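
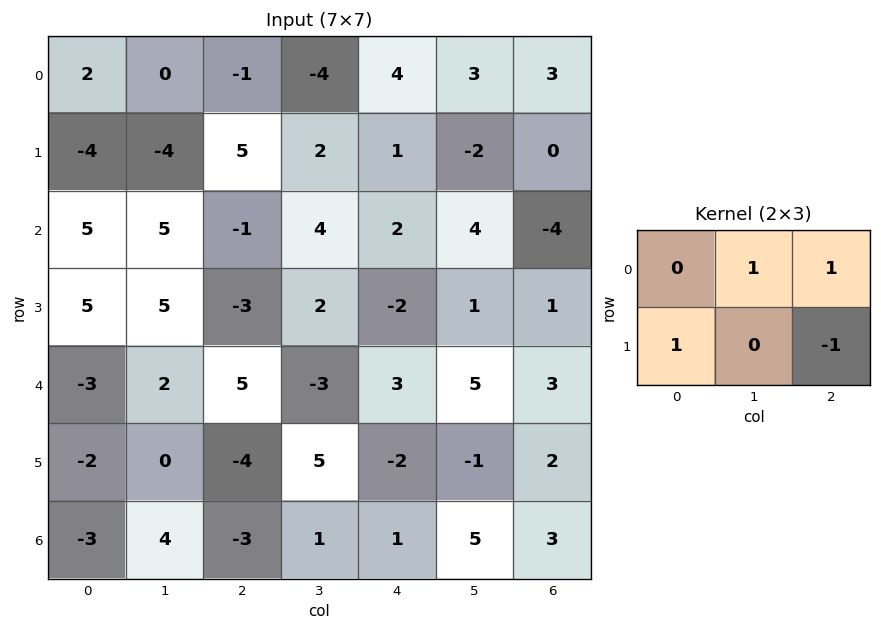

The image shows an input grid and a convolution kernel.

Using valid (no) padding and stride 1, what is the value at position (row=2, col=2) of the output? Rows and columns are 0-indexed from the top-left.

5

The receptive field on the input at this output position is [-1 4 2 / -3 2 -2]. Elementwise product with the kernel and sum: 4·1 + 2·1 + -3·1 + -2·-1.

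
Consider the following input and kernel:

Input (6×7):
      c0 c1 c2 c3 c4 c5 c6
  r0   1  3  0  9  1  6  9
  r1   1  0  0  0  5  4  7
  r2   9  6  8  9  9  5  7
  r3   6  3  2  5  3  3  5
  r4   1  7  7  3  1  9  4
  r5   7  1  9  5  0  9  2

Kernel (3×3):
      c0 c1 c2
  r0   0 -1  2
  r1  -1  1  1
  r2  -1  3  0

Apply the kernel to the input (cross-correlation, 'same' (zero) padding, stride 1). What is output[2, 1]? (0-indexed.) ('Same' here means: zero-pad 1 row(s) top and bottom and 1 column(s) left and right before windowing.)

The receptive field on the zero-padded input at this output position is [1 0 0 / 9 6 8 / 6 3 2]. Elementwise product with the kernel and sum: 0·-1 + 0·2 + 9·-1 + 6·1 + 8·1 + 6·-1 + 3·3.

8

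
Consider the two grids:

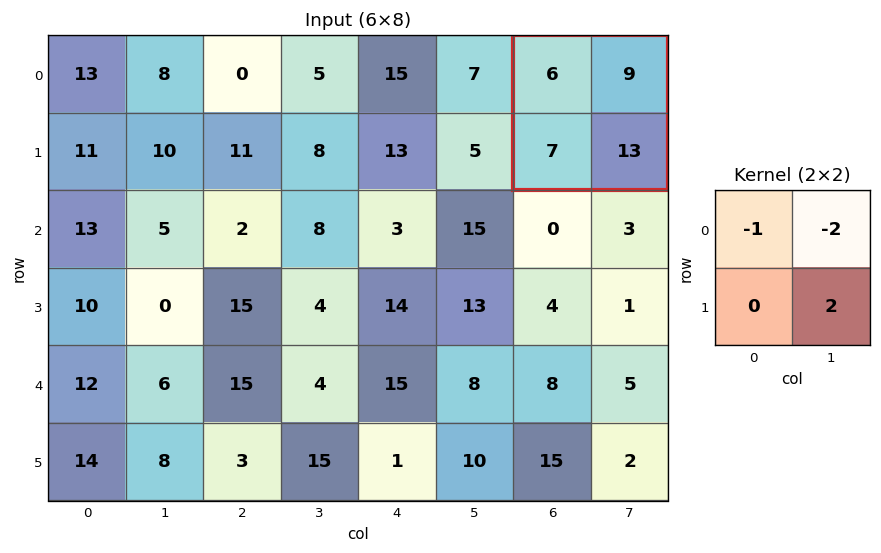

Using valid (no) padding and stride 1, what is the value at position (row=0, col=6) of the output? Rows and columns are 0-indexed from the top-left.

The receptive field on the input at this output position is [6 9 / 7 13]. Elementwise product with the kernel and sum: 6·-1 + 9·-2 + 13·2.

2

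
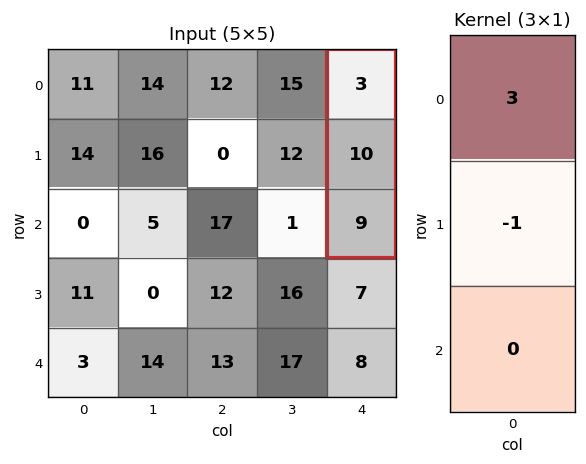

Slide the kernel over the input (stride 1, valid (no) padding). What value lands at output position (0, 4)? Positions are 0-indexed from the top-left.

The receptive field on the input at this output position is [3 / 10 / 9]. Elementwise product with the kernel and sum: 3·3 + 10·-1.

-1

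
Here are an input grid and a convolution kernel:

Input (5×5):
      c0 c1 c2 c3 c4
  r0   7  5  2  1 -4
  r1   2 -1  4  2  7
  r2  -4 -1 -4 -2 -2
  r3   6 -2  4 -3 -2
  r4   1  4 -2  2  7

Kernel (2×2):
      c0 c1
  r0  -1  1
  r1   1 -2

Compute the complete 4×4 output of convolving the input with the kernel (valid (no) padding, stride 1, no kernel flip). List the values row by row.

Output[0,0]: The receptive field on the input at this output position is [7 5 / 2 -1]. Elementwise product with the kernel and sum: 7·-1 + 5·1 + 2·1 + -1·-2.

2 -12 -1 -17
-5 12 -2 7
13 -13 12 1
-15 14 -13 -11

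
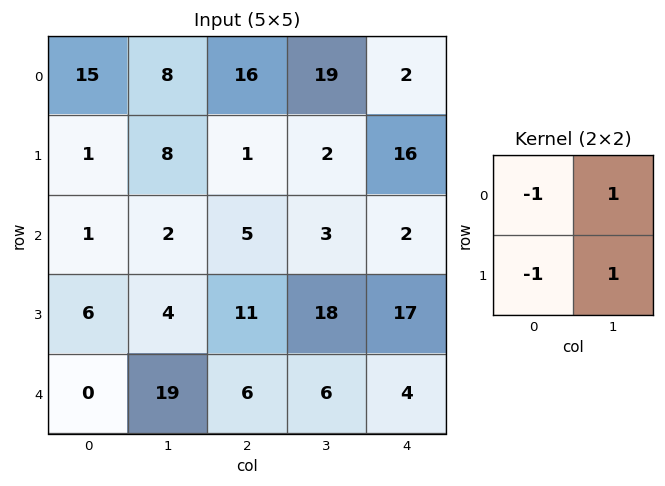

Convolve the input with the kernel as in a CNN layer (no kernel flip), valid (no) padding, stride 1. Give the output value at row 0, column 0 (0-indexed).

0

The receptive field on the input at this output position is [15 8 / 1 8]. Elementwise product with the kernel and sum: 15·-1 + 8·1 + 1·-1 + 8·1.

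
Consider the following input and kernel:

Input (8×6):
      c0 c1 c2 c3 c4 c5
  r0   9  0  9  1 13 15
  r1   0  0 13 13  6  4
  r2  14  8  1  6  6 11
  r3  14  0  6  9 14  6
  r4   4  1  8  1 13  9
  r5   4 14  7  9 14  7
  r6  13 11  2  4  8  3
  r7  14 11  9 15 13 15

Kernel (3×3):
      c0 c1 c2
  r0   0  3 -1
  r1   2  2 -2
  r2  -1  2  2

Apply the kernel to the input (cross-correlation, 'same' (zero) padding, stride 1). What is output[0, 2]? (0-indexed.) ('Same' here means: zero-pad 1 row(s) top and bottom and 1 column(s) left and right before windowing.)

68

The receptive field on the zero-padded input at this output position is [0 0 0 / 0 9 1 / 0 13 13]. Elementwise product with the kernel and sum: 0·3 + 0·-1 + 0·2 + 9·2 + 1·-2 + 0·-1 + 13·2 + 13·2.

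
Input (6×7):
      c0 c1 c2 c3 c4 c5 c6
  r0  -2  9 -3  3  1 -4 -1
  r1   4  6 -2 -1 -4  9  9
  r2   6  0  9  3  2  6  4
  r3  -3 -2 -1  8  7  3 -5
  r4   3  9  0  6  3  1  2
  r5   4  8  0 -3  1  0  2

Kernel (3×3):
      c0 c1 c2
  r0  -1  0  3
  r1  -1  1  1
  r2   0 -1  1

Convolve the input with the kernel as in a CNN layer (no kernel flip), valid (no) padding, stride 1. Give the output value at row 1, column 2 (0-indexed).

The receptive field on the input at this output position is [-2 -1 -4 / 9 3 2 / -1 8 7]. Elementwise product with the kernel and sum: -2·-1 + -4·3 + 9·-1 + 3·1 + 2·1 + 8·-1 + 7·1.

-15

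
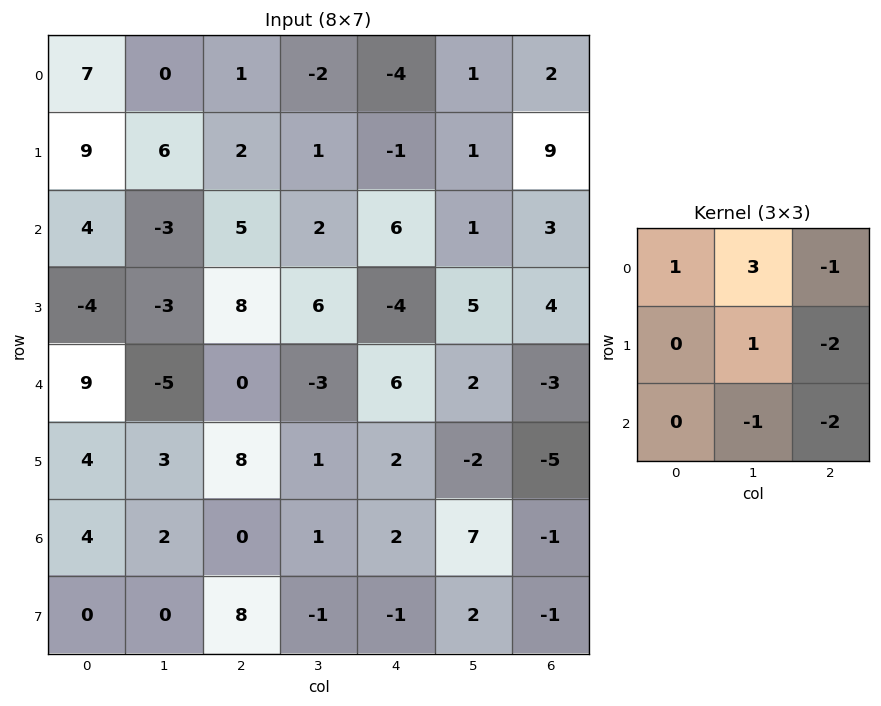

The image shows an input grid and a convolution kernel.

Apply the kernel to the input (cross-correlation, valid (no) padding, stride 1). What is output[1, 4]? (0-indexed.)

The receptive field on the input at this output position is [-1 1 9 / 6 1 3 / -4 5 4]. Elementwise product with the kernel and sum: -1·1 + 1·3 + 9·-1 + 1·1 + 3·-2 + 5·-1 + 4·-2.

-25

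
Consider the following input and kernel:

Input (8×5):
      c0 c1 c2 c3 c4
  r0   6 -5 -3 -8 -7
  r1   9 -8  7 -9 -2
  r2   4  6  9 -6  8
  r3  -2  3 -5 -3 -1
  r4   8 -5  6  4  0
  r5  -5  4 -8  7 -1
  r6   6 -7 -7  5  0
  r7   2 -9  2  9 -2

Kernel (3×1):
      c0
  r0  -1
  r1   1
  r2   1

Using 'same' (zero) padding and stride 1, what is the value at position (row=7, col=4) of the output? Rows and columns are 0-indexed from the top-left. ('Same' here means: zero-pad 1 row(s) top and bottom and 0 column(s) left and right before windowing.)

The receptive field on the zero-padded input at this output position is [0 / -2 / 0]. Elementwise product with the kernel and sum: 0·-1 + -2·1 + 0·1.

-2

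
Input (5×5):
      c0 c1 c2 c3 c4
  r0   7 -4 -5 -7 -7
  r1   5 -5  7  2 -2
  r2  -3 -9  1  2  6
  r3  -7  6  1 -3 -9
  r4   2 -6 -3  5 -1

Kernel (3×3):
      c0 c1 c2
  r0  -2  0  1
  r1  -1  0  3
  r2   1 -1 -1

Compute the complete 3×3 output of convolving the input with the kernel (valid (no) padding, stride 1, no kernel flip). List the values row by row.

Output[0,0]: The receptive field on the input at this output position is [7 -4 -5 / 5 -5 7 / -3 -9 1]. Elementwise product with the kernel and sum: 7·-2 + -5·1 + 5·-1 + 7·3 + -3·1 + -9·-1 + 1·-1.
Output[0,1]: The receptive field on the input at this output position is [-4 -5 -7 / -5 7 2 / -9 1 2]. Elementwise product with the kernel and sum: -4·-2 + -7·1 + -5·-1 + 2·3 + -9·1 + 1·-1 + 2·-1.

2 0 -17
-11 35 14
28 -3 -31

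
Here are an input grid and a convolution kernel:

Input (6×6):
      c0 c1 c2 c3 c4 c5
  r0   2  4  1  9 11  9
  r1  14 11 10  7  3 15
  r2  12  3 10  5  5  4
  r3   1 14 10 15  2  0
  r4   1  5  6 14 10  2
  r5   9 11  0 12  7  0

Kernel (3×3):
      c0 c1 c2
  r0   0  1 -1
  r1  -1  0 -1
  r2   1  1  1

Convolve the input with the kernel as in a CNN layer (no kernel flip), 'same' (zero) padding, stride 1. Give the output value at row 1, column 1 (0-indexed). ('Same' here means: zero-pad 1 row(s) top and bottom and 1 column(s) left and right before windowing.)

4

The receptive field on the zero-padded input at this output position is [2 4 1 / 14 11 10 / 12 3 10]. Elementwise product with the kernel and sum: 4·1 + 1·-1 + 14·-1 + 10·-1 + 12·1 + 3·1 + 10·1.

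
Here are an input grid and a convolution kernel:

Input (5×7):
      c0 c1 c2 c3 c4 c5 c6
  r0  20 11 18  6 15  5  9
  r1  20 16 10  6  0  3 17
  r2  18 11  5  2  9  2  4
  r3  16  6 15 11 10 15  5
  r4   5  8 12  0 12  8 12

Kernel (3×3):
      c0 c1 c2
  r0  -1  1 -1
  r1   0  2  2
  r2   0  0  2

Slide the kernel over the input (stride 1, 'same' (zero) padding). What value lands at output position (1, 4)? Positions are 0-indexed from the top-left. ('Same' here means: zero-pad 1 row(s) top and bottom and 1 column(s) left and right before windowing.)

14

The receptive field on the zero-padded input at this output position is [6 15 5 / 6 0 3 / 2 9 2]. Elementwise product with the kernel and sum: 6·-1 + 15·1 + 5·-1 + 0·2 + 3·2 + 2·2.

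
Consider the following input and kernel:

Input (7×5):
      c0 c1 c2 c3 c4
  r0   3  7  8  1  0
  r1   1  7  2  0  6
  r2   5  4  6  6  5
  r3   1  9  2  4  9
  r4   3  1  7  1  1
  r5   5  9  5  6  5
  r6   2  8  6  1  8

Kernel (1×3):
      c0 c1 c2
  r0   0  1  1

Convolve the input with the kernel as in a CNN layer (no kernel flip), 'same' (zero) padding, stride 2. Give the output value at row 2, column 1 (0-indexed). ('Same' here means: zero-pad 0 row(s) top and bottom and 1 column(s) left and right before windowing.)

8

The receptive field on the zero-padded input at this output position is [1 7 1]. Elementwise product with the kernel and sum: 7·1 + 1·1.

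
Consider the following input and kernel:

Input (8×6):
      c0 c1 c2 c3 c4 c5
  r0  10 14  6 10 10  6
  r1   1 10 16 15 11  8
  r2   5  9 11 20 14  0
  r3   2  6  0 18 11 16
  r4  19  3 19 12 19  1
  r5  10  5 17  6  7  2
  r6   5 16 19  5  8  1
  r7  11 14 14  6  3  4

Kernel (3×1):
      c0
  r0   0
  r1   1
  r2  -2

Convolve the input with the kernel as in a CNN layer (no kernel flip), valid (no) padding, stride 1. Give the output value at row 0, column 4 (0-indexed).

The receptive field on the input at this output position is [10 / 11 / 14]. Elementwise product with the kernel and sum: 11·1 + 14·-2.

-17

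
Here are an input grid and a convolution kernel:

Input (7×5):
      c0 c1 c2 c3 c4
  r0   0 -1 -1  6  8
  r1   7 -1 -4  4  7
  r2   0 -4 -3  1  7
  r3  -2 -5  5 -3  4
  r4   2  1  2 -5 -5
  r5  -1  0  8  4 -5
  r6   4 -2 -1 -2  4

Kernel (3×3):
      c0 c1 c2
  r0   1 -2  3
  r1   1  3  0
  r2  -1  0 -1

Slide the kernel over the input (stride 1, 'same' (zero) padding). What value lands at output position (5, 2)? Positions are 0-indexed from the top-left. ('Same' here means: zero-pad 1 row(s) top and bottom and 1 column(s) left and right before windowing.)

The receptive field on the zero-padded input at this output position is [1 2 -5 / 0 8 4 / -2 -1 -2]. Elementwise product with the kernel and sum: 1·1 + 2·-2 + -5·3 + 0·1 + 8·3 + -2·-1 + -2·-1.

10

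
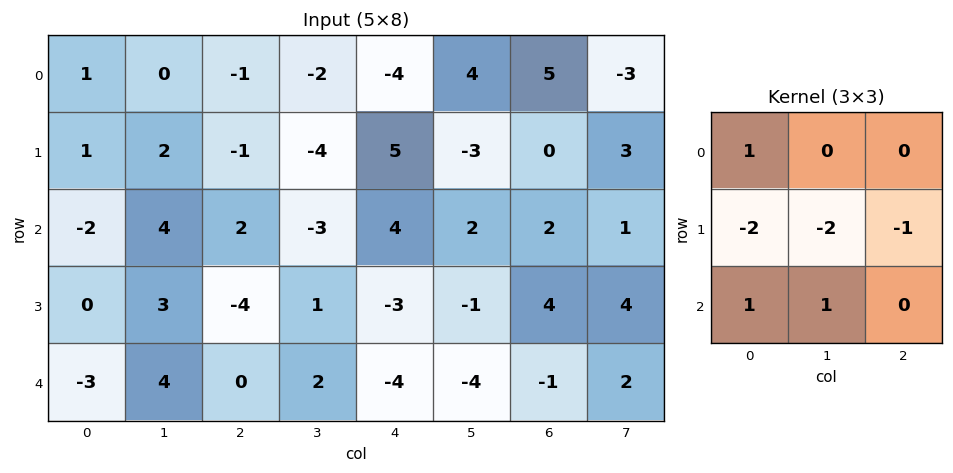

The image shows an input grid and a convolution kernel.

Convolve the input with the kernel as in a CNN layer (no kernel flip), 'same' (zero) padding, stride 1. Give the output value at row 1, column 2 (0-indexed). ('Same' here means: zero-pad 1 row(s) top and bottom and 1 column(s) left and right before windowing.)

The receptive field on the zero-padded input at this output position is [0 -1 -2 / 2 -1 -4 / 4 2 -3]. Elementwise product with the kernel and sum: 0·1 + 2·-2 + -1·-2 + -4·-1 + 4·1 + 2·1.

8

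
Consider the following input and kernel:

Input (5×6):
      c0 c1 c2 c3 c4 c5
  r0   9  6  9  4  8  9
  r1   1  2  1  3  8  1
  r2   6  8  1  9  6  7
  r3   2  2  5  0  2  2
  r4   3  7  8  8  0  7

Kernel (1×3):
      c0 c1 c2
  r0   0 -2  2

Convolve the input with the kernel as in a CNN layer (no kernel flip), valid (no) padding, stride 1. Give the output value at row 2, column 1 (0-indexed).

The receptive field on the input at this output position is [8 1 9]. Elementwise product with the kernel and sum: 1·-2 + 9·2.

16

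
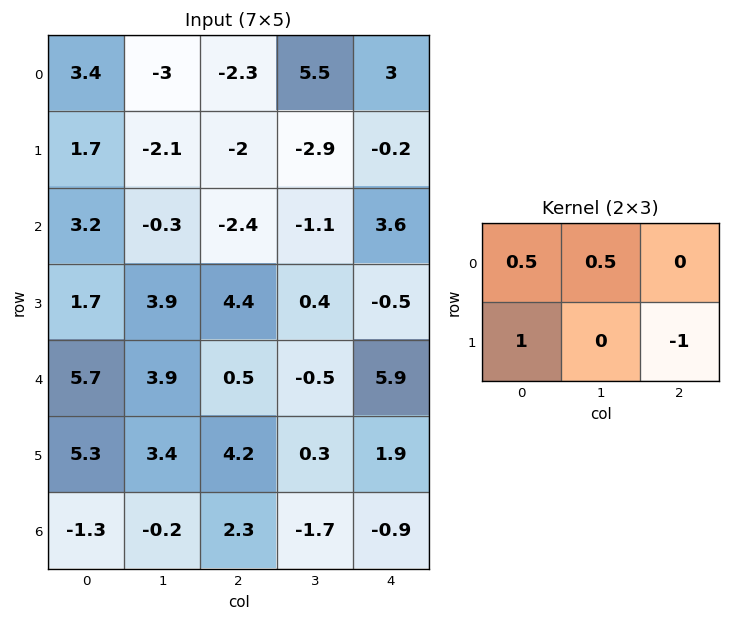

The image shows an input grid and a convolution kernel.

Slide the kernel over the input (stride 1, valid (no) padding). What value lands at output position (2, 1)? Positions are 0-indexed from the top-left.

The receptive field on the input at this output position is [-0.3 -2.4 -1.1 / 3.9 4.4 0.4]. Elementwise product with the kernel and sum: -0.3·0.5 + -2.4·0.5 + 3.9·1 + 0.4·-1.

2.15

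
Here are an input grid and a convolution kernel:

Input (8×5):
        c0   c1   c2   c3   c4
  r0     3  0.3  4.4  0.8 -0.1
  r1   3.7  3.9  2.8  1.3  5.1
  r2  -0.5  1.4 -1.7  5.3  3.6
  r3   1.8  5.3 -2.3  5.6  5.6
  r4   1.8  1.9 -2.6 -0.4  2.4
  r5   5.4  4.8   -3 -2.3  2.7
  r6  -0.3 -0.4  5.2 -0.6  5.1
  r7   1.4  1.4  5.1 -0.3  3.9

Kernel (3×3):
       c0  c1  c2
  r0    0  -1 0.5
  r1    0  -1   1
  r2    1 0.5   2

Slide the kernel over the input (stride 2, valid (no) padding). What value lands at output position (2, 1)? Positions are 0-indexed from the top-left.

The receptive field on the input at this output position is [-2.6 -0.4 2.4 / -3 -2.3 2.7 / 5.2 -0.6 5.1]. Elementwise product with the kernel and sum: -0.4·-1 + 2.4·0.5 + -2.3·-1 + 2.7·1 + 5.2·1 + -0.6·0.5 + 5.1·2.

21.7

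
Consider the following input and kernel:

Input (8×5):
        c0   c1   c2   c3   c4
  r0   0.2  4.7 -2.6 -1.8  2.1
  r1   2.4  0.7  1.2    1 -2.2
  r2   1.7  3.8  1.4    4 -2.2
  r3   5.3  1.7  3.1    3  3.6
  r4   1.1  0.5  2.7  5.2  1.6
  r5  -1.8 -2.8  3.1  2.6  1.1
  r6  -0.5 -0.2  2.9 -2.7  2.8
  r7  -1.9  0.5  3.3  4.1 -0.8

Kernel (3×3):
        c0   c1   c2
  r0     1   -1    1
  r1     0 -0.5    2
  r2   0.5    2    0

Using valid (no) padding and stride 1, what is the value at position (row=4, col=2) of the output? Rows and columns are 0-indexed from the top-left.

-3.95

The receptive field on the input at this output position is [2.7 5.2 1.6 / 3.1 2.6 1.1 / 2.9 -2.7 2.8]. Elementwise product with the kernel and sum: 2.7·1 + 5.2·-1 + 1.6·1 + 2.6·-0.5 + 1.1·2 + 2.9·0.5 + -2.7·2.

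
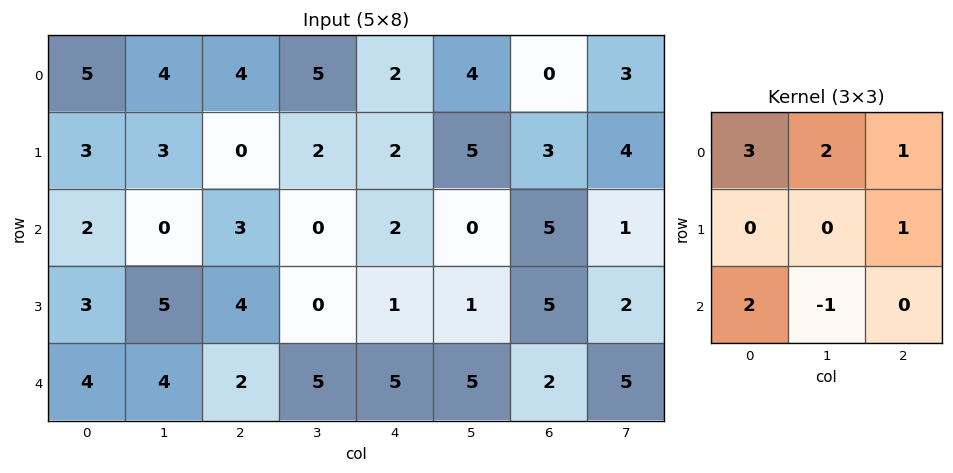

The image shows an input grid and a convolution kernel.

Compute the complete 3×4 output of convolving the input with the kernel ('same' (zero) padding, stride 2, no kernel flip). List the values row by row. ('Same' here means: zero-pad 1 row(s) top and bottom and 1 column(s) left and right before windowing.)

1 11 6 10
6 17 14 23
15 28 8 20

Output[0,0]: The receptive field on the zero-padded input at this output position is [0 0 0 / 0 5 4 / 0 3 3]. Elementwise product with the kernel and sum: 0·3 + 0·2 + 0·1 + 4·1 + 0·2 + 3·-1.
Output[0,1]: The receptive field on the zero-padded input at this output position is [0 0 0 / 4 4 5 / 3 0 2]. Elementwise product with the kernel and sum: 0·3 + 0·2 + 0·1 + 5·1 + 3·2 + 0·-1.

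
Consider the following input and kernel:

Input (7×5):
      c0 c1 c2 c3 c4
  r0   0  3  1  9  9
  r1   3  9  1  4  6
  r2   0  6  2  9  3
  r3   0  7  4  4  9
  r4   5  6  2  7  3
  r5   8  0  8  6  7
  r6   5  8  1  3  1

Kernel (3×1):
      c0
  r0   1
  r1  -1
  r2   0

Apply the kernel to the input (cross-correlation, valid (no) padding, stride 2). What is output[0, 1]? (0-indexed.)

The receptive field on the input at this output position is [1 / 1 / 2]. Elementwise product with the kernel and sum: 1·1 + 1·-1.

0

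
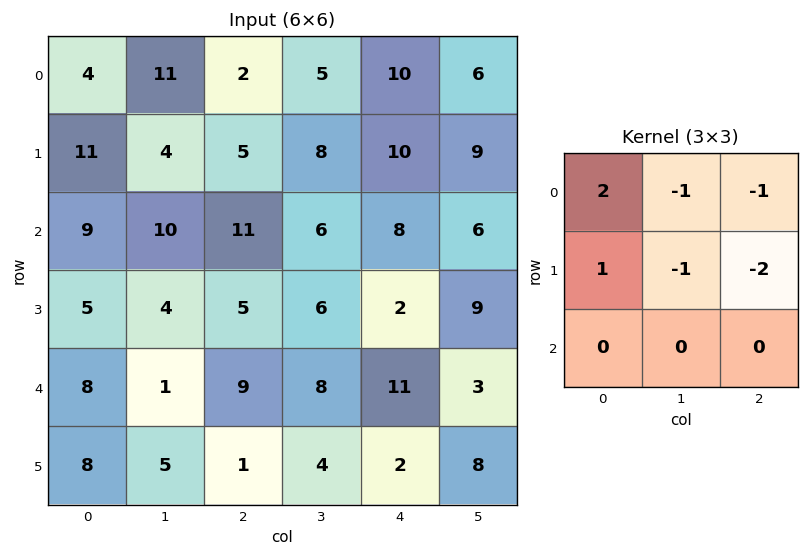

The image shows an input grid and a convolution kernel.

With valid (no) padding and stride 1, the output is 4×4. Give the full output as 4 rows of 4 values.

-8 -2 -34 -26
-10 -18 -19 -17
-12 -10 3 -16
-10 -27 -19 -8

Output[0,0]: The receptive field on the input at this output position is [4 11 2 / 11 4 5 / 9 10 11]. Elementwise product with the kernel and sum: 4·2 + 11·-1 + 2·-1 + 11·1 + 4·-1 + 5·-2.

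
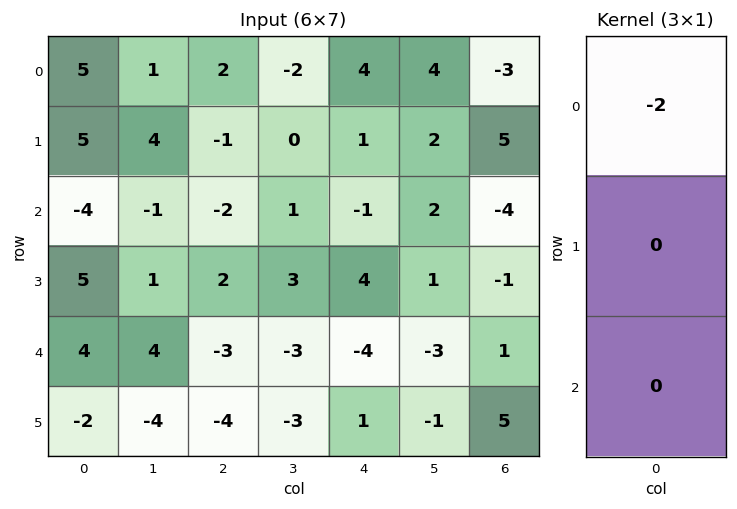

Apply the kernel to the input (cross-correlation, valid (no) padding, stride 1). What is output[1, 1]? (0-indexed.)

-8

The receptive field on the input at this output position is [4 / -1 / 1]. Elementwise product with the kernel and sum: 4·-2.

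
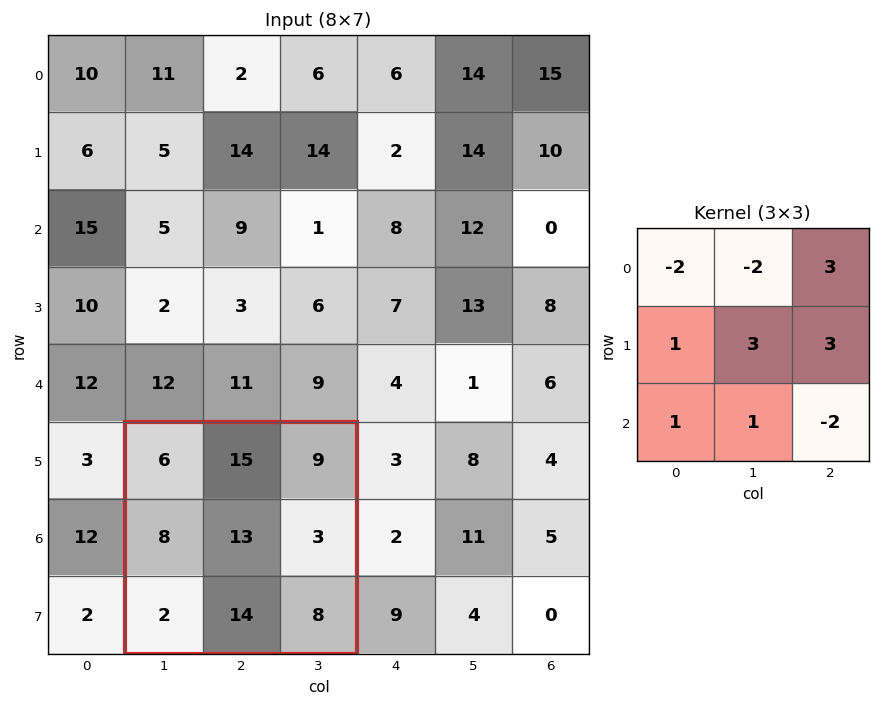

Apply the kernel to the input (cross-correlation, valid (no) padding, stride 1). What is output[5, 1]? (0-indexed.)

41

The receptive field on the input at this output position is [6 15 9 / 8 13 3 / 2 14 8]. Elementwise product with the kernel and sum: 6·-2 + 15·-2 + 9·3 + 8·1 + 13·3 + 3·3 + 2·1 + 14·1 + 8·-2.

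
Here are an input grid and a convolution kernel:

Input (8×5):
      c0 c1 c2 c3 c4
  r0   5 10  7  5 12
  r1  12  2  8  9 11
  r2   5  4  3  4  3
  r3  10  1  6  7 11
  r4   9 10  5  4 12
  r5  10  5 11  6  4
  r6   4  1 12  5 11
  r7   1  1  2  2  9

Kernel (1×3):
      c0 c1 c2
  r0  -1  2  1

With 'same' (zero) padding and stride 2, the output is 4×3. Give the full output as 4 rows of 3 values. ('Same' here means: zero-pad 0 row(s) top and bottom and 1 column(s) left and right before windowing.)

20 9 19
14 6 2
28 4 20
9 28 17

Output[0,0]: The receptive field on the zero-padded input at this output position is [0 5 10]. Elementwise product with the kernel and sum: 0·-1 + 5·2 + 10·1.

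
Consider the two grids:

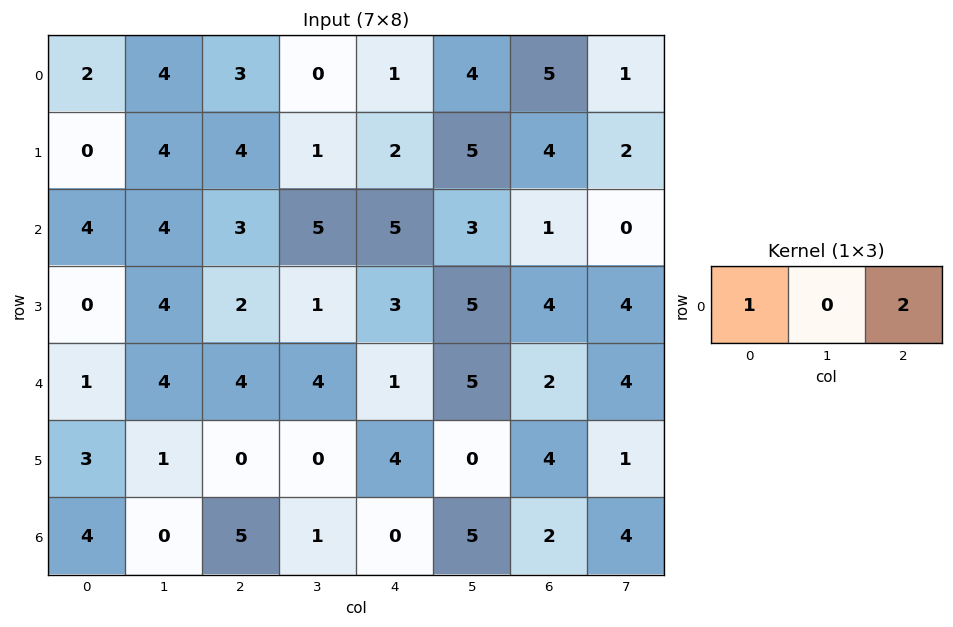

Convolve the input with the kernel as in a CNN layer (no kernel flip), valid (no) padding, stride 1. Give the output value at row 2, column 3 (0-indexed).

11

The receptive field on the input at this output position is [5 5 3]. Elementwise product with the kernel and sum: 5·1 + 3·2.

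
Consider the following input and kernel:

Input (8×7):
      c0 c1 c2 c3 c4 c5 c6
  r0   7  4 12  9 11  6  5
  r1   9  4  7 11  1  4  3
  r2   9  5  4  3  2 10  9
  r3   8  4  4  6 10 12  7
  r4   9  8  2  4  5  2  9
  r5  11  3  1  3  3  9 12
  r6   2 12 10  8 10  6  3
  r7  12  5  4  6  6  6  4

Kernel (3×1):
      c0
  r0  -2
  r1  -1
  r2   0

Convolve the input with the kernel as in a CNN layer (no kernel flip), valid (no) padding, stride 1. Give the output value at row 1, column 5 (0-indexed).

The receptive field on the input at this output position is [4 / 10 / 12]. Elementwise product with the kernel and sum: 4·-2 + 10·-1.

-18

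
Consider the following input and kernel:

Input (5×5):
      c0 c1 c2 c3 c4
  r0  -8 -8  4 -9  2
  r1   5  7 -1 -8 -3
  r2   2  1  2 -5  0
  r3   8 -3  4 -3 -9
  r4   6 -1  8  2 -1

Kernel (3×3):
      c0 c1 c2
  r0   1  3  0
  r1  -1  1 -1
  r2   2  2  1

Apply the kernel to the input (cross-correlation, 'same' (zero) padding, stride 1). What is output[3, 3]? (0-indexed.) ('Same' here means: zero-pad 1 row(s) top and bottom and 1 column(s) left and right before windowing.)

The receptive field on the zero-padded input at this output position is [2 -5 0 / 4 -3 -9 / 8 2 -1]. Elementwise product with the kernel and sum: 2·1 + -5·3 + 4·-1 + -3·1 + -9·-1 + 8·2 + 2·2 + -1·1.

8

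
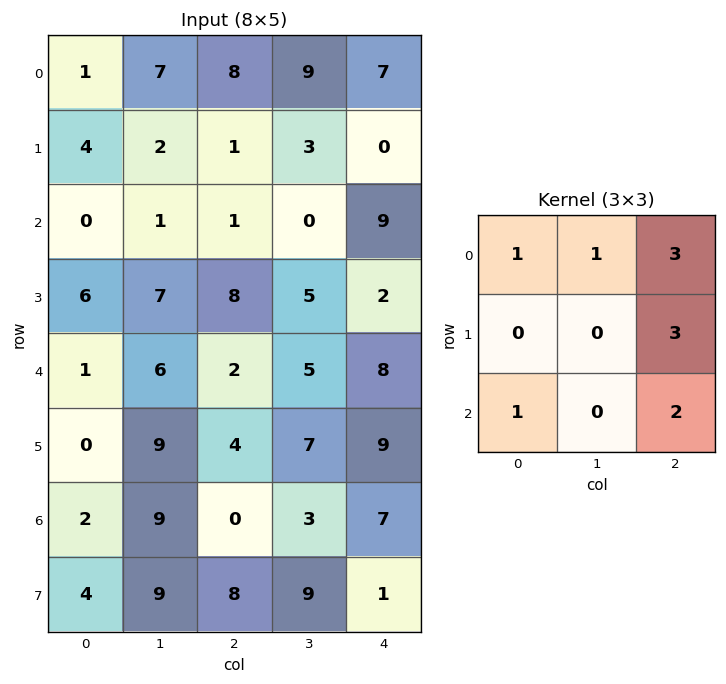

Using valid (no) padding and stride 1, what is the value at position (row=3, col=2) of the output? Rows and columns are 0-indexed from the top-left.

65

The receptive field on the input at this output position is [8 5 2 / 2 5 8 / 4 7 9]. Elementwise product with the kernel and sum: 8·1 + 5·1 + 2·3 + 8·3 + 4·1 + 9·2.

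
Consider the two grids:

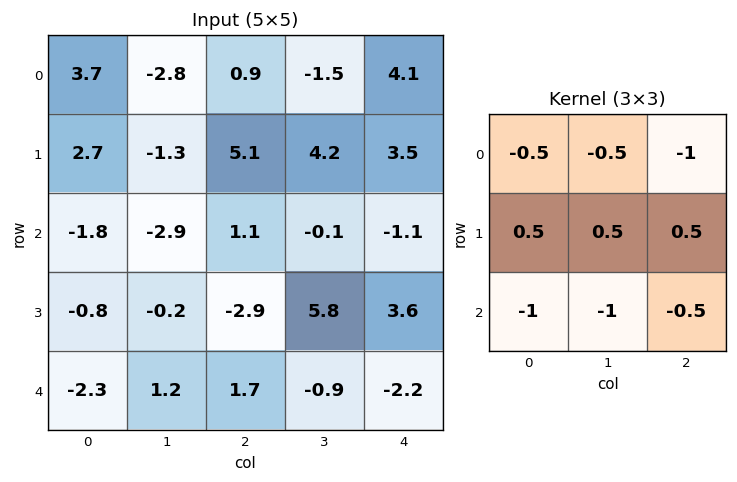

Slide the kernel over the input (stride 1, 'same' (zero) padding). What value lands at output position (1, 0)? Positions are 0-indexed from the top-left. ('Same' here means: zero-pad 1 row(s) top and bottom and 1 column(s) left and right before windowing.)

4.9

The receptive field on the zero-padded input at this output position is [0 3.7 -2.8 / 0 2.7 -1.3 / 0 -1.8 -2.9]. Elementwise product with the kernel and sum: 0·-0.5 + 3.7·-0.5 + -2.8·-1 + 0·0.5 + 2.7·0.5 + -1.3·0.5 + 0·-1 + -1.8·-1 + -2.9·-0.5.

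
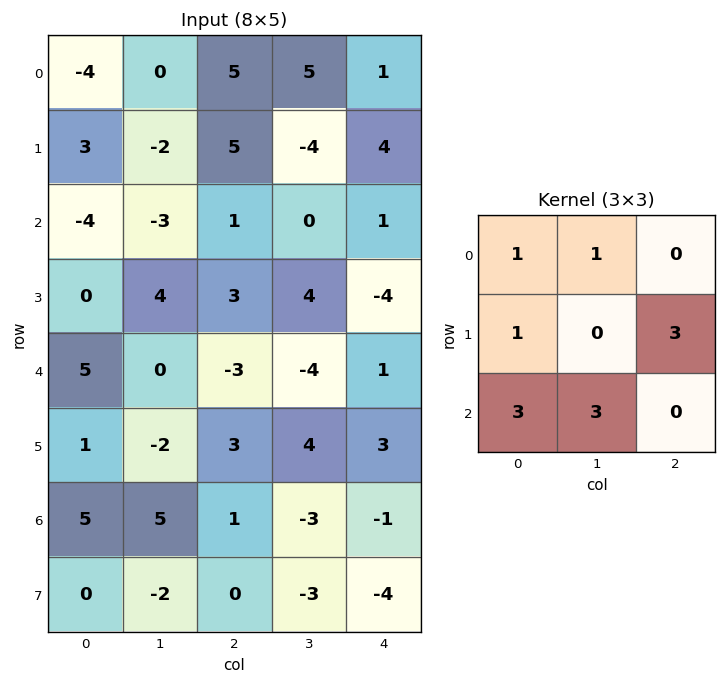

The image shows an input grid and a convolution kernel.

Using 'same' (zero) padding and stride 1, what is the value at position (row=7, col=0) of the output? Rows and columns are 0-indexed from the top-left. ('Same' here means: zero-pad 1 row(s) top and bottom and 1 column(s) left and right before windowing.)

The receptive field on the zero-padded input at this output position is [0 5 5 / 0 0 -2 / 0 0 0]. Elementwise product with the kernel and sum: 0·1 + 5·1 + 0·1 + -2·3 + 0·3 + 0·3.

-1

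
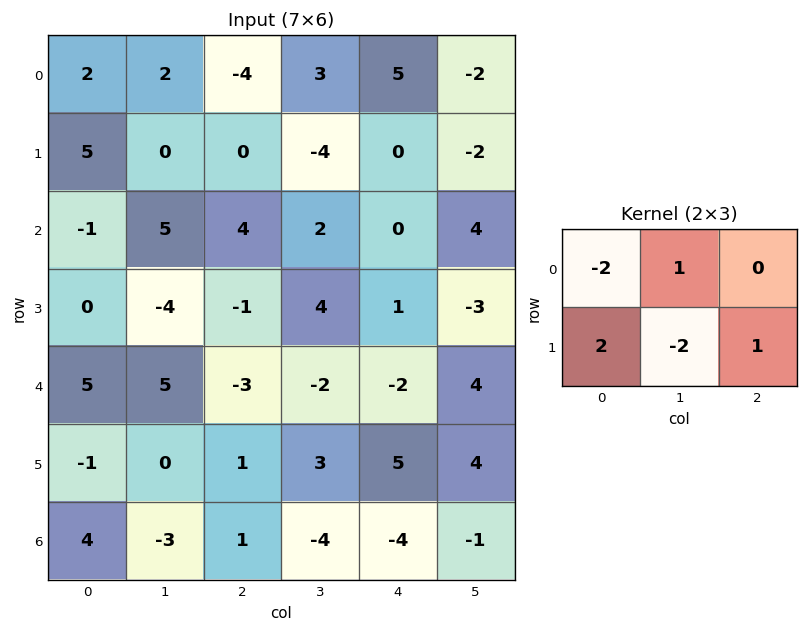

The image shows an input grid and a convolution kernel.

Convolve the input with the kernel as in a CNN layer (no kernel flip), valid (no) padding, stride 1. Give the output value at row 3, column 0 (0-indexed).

The receptive field on the input at this output position is [0 -4 -1 / 5 5 -3]. Elementwise product with the kernel and sum: 0·-2 + -4·1 + 5·2 + 5·-2 + -3·1.

-7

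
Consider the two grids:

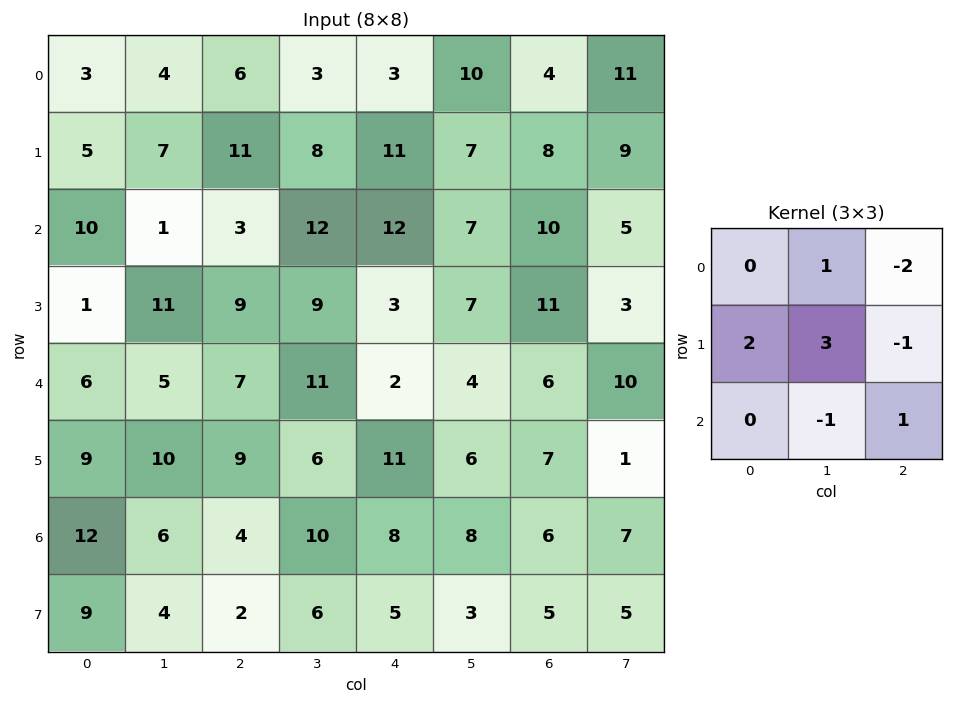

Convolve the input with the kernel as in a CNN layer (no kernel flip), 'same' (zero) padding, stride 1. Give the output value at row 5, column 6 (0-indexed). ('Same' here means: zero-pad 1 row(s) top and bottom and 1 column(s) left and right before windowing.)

19

The receptive field on the zero-padded input at this output position is [4 6 10 / 6 7 1 / 8 6 7]. Elementwise product with the kernel and sum: 6·1 + 10·-2 + 6·2 + 7·3 + 1·-1 + 6·-1 + 7·1.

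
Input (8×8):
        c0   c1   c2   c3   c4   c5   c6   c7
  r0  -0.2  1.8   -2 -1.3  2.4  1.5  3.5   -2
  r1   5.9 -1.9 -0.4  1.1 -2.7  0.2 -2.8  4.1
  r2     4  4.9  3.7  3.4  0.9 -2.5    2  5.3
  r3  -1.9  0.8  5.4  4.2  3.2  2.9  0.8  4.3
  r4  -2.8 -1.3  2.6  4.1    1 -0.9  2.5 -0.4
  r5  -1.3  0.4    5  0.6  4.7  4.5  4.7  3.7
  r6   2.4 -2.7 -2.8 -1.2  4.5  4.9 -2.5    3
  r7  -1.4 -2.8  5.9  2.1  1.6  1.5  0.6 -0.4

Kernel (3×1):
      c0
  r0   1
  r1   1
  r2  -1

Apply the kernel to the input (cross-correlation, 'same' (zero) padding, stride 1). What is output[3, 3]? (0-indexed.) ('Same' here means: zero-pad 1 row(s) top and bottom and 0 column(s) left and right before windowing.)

The receptive field on the zero-padded input at this output position is [3.4 / 4.2 / 4.1]. Elementwise product with the kernel and sum: 3.4·1 + 4.2·1 + 4.1·-1.

3.5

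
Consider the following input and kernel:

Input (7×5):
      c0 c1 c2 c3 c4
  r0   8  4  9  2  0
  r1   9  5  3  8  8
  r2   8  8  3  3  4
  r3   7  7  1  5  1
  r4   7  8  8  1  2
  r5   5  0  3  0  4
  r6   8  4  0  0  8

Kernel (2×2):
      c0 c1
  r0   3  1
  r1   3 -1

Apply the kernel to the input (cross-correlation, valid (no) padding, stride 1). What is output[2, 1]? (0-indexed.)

The receptive field on the input at this output position is [8 3 / 7 1]. Elementwise product with the kernel and sum: 8·3 + 3·1 + 7·3 + 1·-1.

47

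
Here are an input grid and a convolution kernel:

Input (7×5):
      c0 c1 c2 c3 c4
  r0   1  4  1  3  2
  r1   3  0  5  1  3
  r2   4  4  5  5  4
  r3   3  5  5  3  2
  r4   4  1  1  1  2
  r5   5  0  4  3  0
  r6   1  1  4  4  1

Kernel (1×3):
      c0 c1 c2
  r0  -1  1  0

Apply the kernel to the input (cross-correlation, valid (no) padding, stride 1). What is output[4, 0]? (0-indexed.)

-3

The receptive field on the input at this output position is [4 1 1]. Elementwise product with the kernel and sum: 4·-1 + 1·1.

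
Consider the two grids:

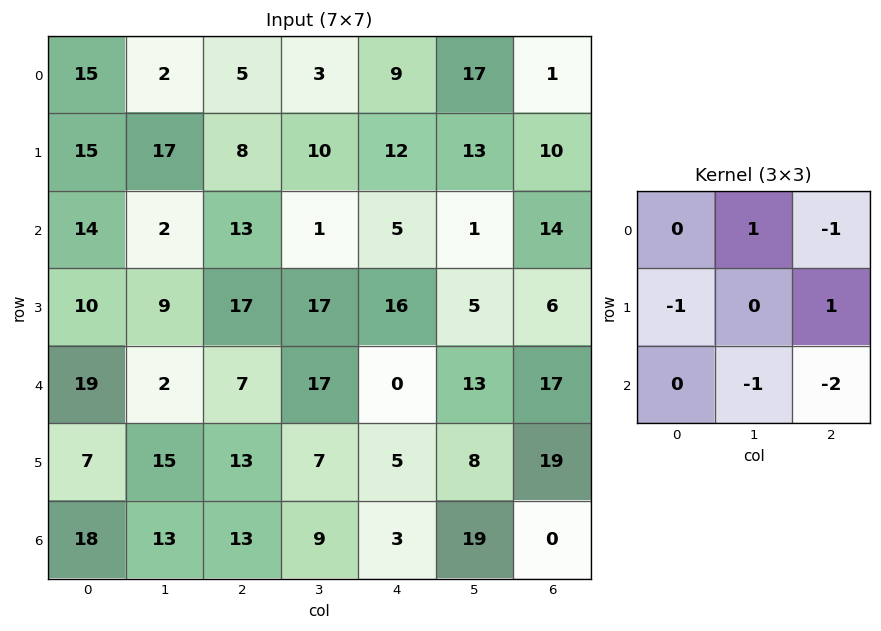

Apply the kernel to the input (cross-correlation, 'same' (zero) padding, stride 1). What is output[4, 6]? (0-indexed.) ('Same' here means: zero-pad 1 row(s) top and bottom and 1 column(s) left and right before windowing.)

-26

The receptive field on the zero-padded input at this output position is [5 6 0 / 13 17 0 / 8 19 0]. Elementwise product with the kernel and sum: 6·1 + 0·-1 + 13·-1 + 0·1 + 19·-1 + 0·-2.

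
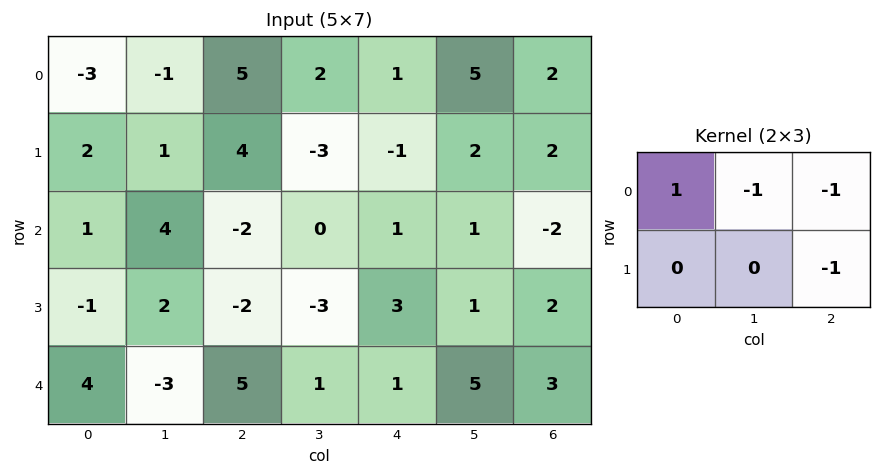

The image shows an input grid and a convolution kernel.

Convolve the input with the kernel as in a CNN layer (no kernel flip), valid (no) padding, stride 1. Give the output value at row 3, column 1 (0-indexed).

6

The receptive field on the input at this output position is [2 -2 -3 / -3 5 1]. Elementwise product with the kernel and sum: 2·1 + -2·-1 + -3·-1 + 1·-1.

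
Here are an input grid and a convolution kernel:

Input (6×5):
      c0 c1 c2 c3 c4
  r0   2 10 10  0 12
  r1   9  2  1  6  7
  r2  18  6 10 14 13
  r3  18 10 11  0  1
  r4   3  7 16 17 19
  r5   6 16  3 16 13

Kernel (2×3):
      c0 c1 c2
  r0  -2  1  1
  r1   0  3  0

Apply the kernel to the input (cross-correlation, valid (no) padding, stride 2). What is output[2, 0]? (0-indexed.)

The receptive field on the input at this output position is [3 7 16 / 6 16 3]. Elementwise product with the kernel and sum: 3·-2 + 7·1 + 16·1 + 16·3.

65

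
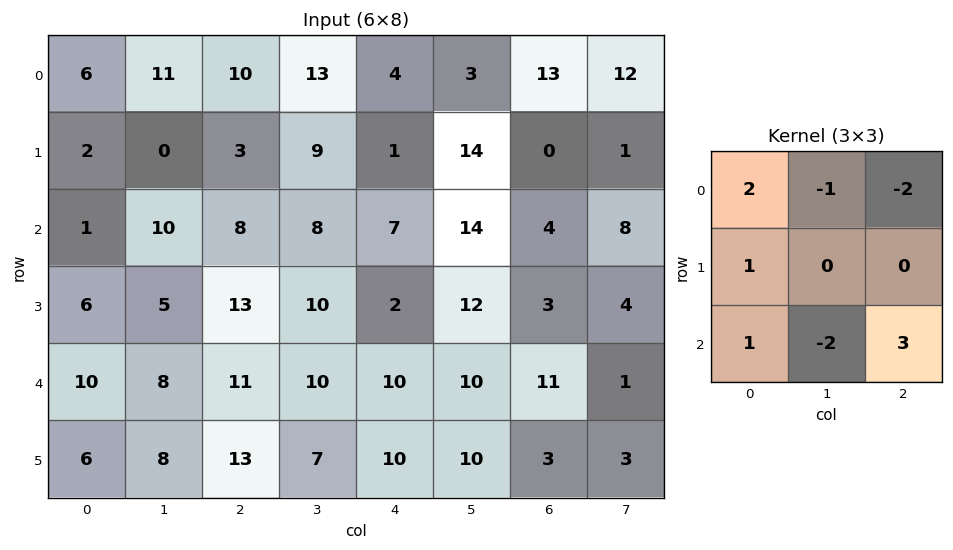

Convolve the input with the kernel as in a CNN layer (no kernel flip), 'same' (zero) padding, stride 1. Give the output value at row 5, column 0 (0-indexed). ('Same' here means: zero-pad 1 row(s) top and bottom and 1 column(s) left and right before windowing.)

The receptive field on the zero-padded input at this output position is [0 10 8 / 0 6 8 / 0 0 0]. Elementwise product with the kernel and sum: 0·2 + 10·-1 + 8·-2 + 0·1 + 0·1 + 0·-2 + 0·3.

-26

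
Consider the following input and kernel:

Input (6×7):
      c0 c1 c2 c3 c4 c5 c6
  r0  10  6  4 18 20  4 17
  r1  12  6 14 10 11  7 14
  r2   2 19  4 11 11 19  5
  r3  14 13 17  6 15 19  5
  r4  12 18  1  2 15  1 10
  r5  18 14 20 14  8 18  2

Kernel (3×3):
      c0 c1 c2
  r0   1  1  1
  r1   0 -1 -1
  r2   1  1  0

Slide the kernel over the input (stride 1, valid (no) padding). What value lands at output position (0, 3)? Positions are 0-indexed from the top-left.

The receptive field on the input at this output position is [18 20 4 / 10 11 7 / 11 11 19]. Elementwise product with the kernel and sum: 18·1 + 20·1 + 4·1 + 11·-1 + 7·-1 + 11·1 + 11·1.

46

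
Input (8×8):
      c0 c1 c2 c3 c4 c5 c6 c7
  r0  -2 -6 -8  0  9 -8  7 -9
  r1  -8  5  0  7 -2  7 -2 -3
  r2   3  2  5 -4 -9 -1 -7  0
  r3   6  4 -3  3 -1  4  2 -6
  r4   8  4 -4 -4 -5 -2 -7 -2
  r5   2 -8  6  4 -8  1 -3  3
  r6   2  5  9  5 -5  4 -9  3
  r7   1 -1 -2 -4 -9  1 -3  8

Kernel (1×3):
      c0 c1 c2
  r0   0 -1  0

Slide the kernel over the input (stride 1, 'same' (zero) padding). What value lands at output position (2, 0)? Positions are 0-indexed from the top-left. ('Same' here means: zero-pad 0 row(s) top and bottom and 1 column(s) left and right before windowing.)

The receptive field on the zero-padded input at this output position is [0 3 2]. Elementwise product with the kernel and sum: 3·-1.

-3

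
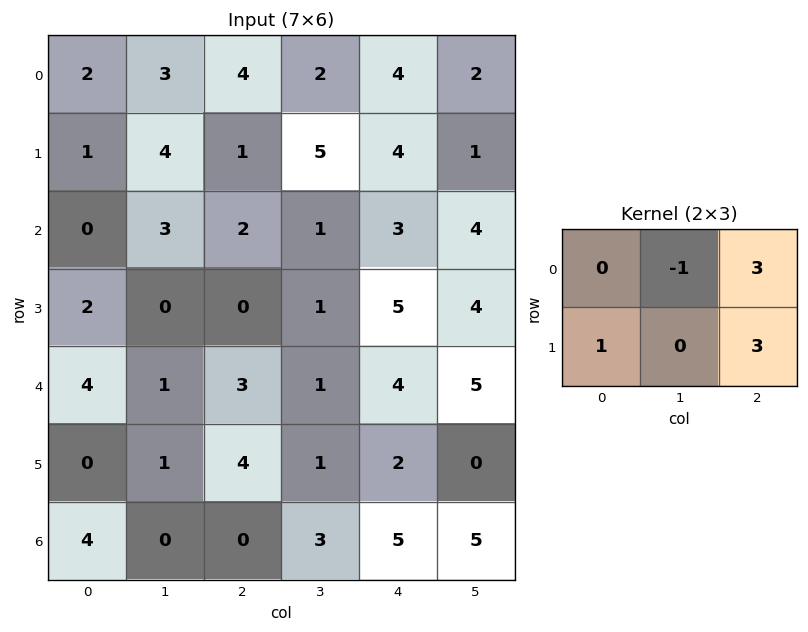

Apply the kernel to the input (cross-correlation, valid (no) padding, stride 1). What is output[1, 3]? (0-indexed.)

12

The receptive field on the input at this output position is [5 4 1 / 1 3 4]. Elementwise product with the kernel and sum: 4·-1 + 1·3 + 1·1 + 4·3.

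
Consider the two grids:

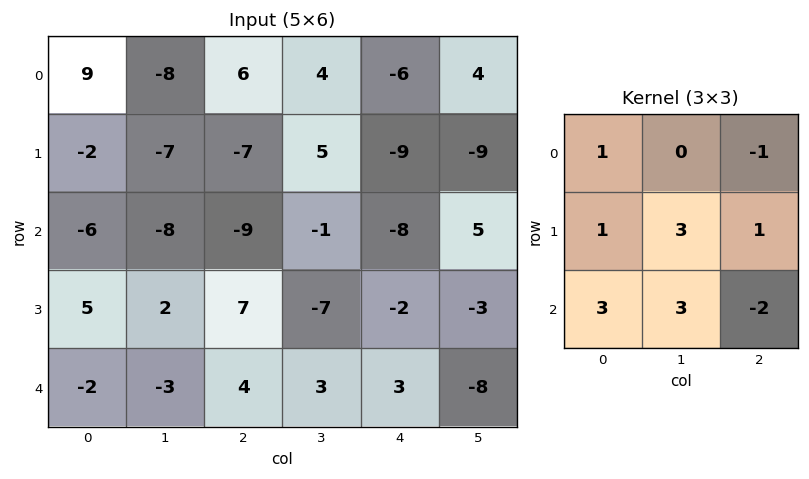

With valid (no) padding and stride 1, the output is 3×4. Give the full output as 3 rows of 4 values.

Output[0,0]: The receptive field on the input at this output position is [9 -8 6 / -2 -7 -7 / -6 -8 -9]. Elementwise product with the kernel and sum: 9·1 + 6·-1 + -2·1 + -7·3 + -7·1 + -6·3 + -8·3 + -9·-2.
Output[0,1]: The receptive field on the input at this output position is [-8 6 4 / -7 -7 5 / -8 -9 -1]. Elementwise product with the kernel and sum: -8·1 + 4·-1 + -7·1 + -7·3 + 5·1 + -8·3 + -9·3 + -1·-2.

-51 -84 -3 -68
-27 -7 -14 -27
-2 6 -2 12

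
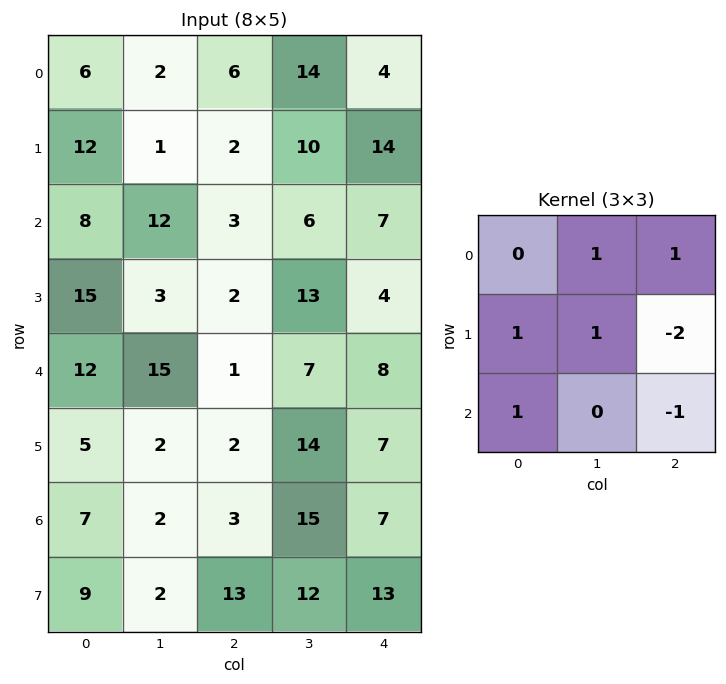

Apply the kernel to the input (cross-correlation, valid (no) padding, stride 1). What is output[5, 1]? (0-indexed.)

The receptive field on the input at this output position is [2 2 14 / 2 3 15 / 2 13 12]. Elementwise product with the kernel and sum: 2·1 + 14·1 + 2·1 + 3·1 + 15·-2 + 2·1 + 12·-1.

-19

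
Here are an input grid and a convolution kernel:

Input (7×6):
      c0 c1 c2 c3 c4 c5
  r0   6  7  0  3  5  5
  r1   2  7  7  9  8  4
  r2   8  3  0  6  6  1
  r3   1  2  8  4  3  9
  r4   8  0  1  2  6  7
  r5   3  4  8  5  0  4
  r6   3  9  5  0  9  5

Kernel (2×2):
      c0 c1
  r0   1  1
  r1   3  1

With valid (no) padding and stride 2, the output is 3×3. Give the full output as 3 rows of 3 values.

Output[0,0]: The receptive field on the input at this output position is [6 7 / 2 7]. Elementwise product with the kernel and sum: 6·1 + 7·1 + 2·3 + 7·1.

26 33 38
16 34 25
21 32 17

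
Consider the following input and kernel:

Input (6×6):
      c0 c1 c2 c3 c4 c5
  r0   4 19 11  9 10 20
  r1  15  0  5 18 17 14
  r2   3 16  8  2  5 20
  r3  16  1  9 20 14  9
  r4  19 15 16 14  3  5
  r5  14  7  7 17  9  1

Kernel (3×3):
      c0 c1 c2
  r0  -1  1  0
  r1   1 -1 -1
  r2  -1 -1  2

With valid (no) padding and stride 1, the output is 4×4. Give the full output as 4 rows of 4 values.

Output[0,0]: The receptive field on the input at this output position is [4 19 11 / 15 0 5 / 3 16 8]. Elementwise product with the kernel and sum: 4·-1 + 19·1 + 15·1 + 0·-1 + 5·-1 + 3·-1 + 16·-1 + 8·2.

22 -51 -32 21
-35 41 13 -40
17 -39 -55 -7
-34 13 4 -24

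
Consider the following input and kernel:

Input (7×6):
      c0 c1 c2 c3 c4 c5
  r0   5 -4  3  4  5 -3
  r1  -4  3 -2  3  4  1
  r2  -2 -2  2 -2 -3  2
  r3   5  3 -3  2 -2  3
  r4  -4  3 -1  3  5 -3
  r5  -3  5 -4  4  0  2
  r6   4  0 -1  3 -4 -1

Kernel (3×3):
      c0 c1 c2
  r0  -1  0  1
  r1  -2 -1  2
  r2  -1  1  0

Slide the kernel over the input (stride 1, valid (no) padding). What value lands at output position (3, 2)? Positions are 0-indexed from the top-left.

The receptive field on the input at this output position is [-3 2 -2 / -1 3 5 / -4 4 0]. Elementwise product with the kernel and sum: -3·-1 + -2·1 + -1·-2 + 3·-1 + 5·2 + -4·-1 + 4·1.

18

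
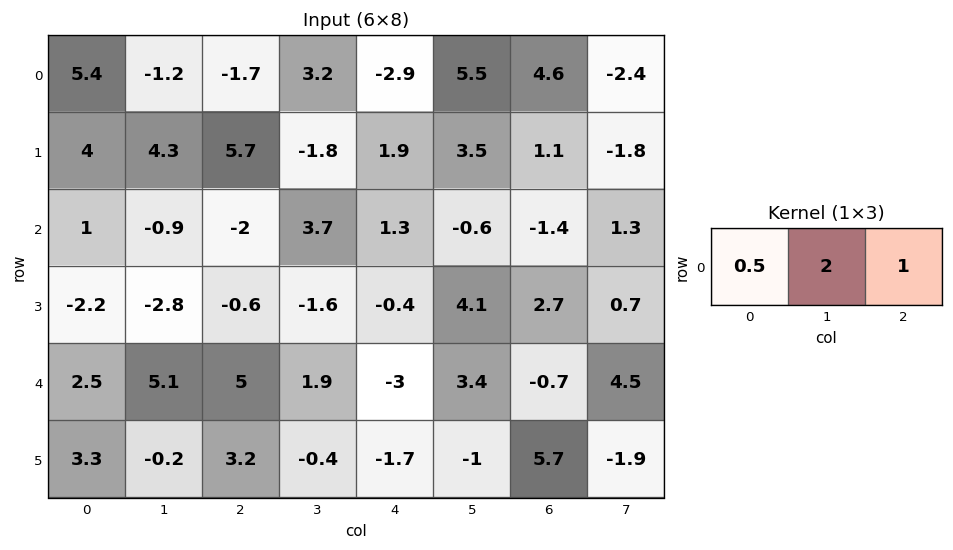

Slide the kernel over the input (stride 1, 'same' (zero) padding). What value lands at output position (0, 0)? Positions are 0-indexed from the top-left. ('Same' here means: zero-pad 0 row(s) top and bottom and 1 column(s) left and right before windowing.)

The receptive field on the zero-padded input at this output position is [0 5.4 -1.2]. Elementwise product with the kernel and sum: 0·0.5 + 5.4·2 + -1.2·1.

9.6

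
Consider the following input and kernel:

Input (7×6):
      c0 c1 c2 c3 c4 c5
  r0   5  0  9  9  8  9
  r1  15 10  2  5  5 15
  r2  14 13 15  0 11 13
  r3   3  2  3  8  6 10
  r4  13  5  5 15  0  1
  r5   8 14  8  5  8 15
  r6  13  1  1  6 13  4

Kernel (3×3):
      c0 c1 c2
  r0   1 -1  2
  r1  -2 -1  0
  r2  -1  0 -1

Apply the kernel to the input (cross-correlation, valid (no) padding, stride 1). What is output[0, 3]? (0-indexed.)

-9

The receptive field on the input at this output position is [9 8 9 / 5 5 15 / 0 11 13]. Elementwise product with the kernel and sum: 9·1 + 8·-1 + 9·2 + 5·-2 + 5·-1 + 0·-1 + 13·-1.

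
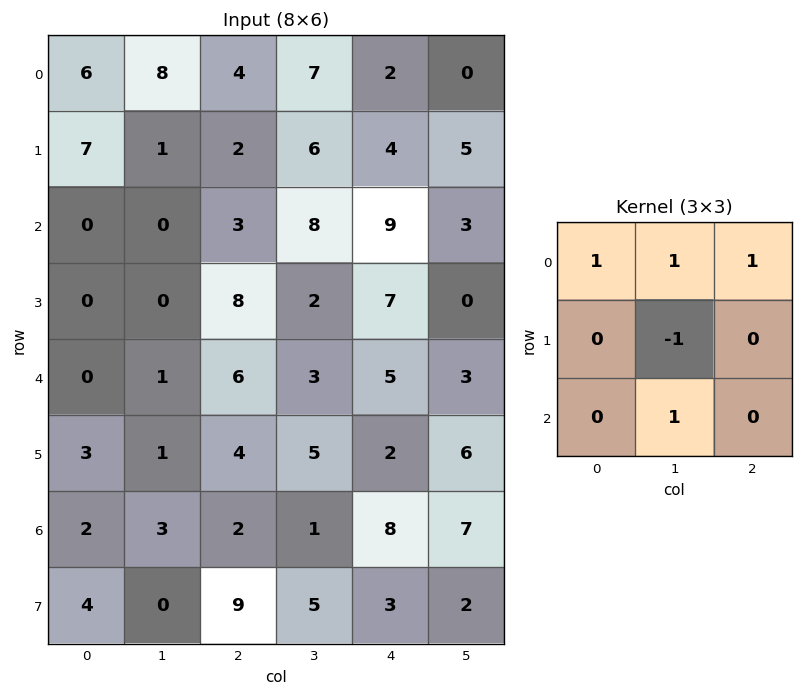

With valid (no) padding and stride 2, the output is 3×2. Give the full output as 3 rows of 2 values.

17 15
4 21
9 10

Output[0,0]: The receptive field on the input at this output position is [6 8 4 / 7 1 2 / 0 0 3]. Elementwise product with the kernel and sum: 6·1 + 8·1 + 4·1 + 1·-1 + 0·1.
Output[0,1]: The receptive field on the input at this output position is [4 7 2 / 2 6 4 / 3 8 9]. Elementwise product with the kernel and sum: 4·1 + 7·1 + 2·1 + 6·-1 + 8·1.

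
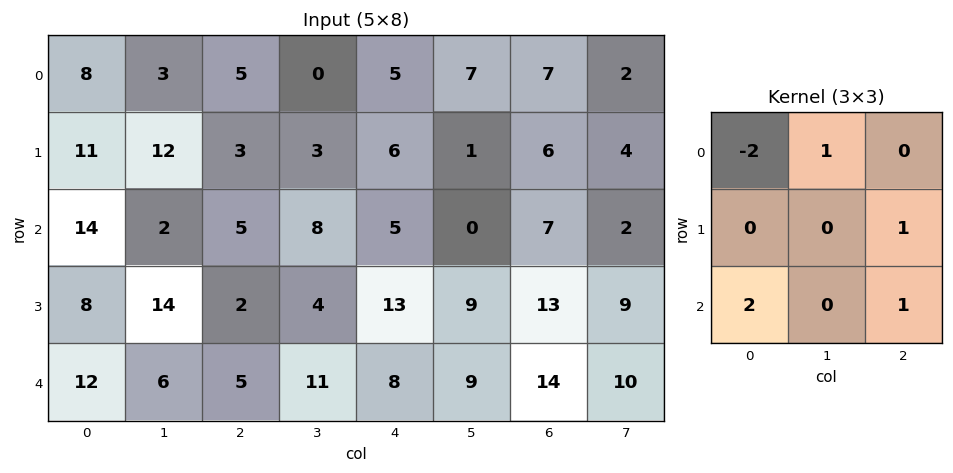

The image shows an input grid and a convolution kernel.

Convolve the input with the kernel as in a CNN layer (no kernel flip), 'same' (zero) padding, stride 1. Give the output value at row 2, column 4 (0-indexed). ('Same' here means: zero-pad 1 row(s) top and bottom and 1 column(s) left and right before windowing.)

17

The receptive field on the zero-padded input at this output position is [3 6 1 / 8 5 0 / 4 13 9]. Elementwise product with the kernel and sum: 3·-2 + 6·1 + 0·1 + 4·2 + 9·1.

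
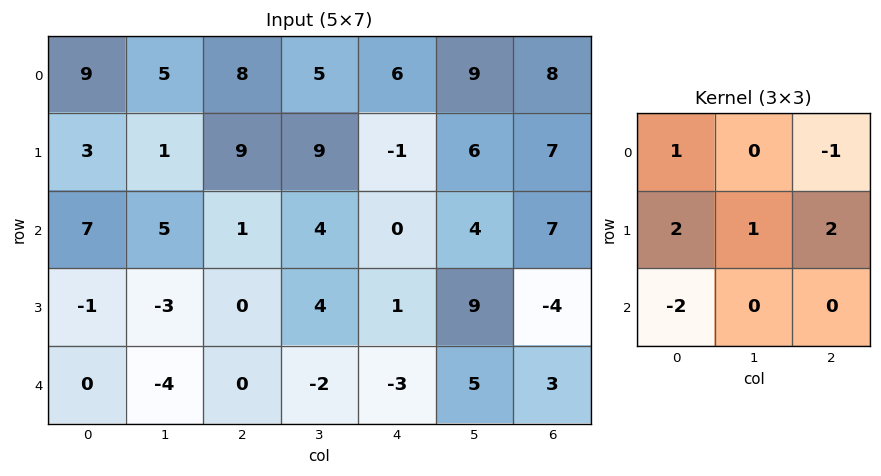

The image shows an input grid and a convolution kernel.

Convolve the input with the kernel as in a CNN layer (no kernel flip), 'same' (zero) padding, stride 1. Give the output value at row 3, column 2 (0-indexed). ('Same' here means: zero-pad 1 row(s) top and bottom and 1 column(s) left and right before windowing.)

The receptive field on the zero-padded input at this output position is [5 1 4 / -3 0 4 / -4 0 -2]. Elementwise product with the kernel and sum: 5·1 + 4·-1 + -3·2 + 0·1 + 4·2 + -4·-2.

11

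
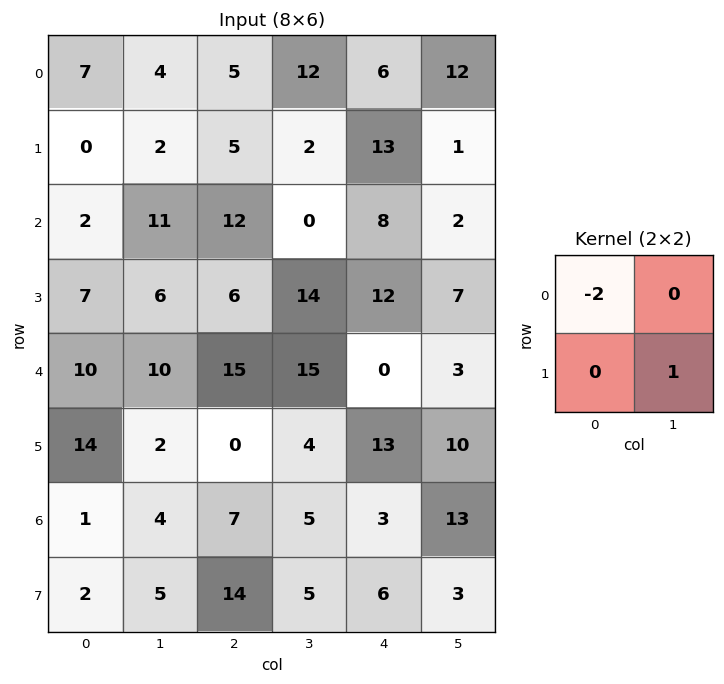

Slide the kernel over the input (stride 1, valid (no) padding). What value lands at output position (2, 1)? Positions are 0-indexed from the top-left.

The receptive field on the input at this output position is [11 12 / 6 6]. Elementwise product with the kernel and sum: 11·-2 + 6·1.

-16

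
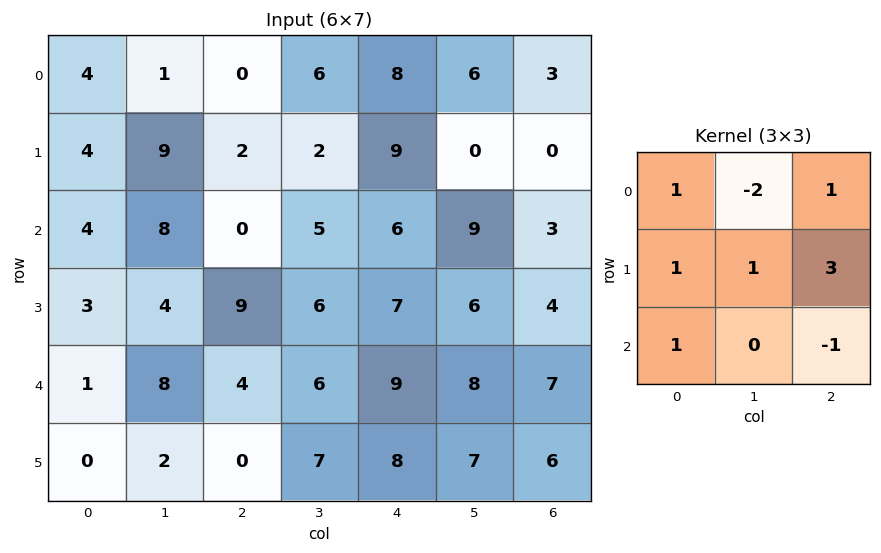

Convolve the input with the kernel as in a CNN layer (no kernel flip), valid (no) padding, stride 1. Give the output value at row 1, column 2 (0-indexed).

The receptive field on the input at this output position is [2 2 9 / 0 5 6 / 9 6 7]. Elementwise product with the kernel and sum: 2·1 + 2·-2 + 9·1 + 0·1 + 5·1 + 6·3 + 9·1 + 7·-1.

32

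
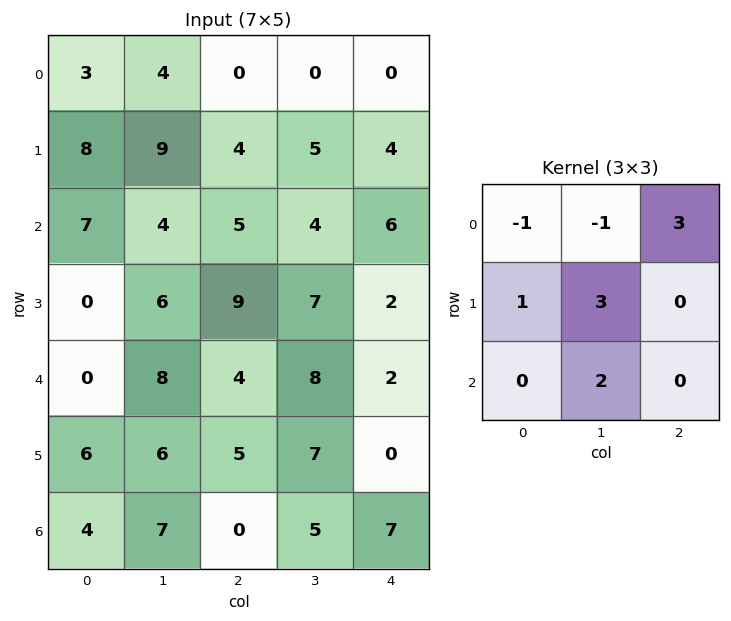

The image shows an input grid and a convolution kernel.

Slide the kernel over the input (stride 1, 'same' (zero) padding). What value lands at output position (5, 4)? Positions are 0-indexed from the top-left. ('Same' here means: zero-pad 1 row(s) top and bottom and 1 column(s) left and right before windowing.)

The receptive field on the zero-padded input at this output position is [8 2 0 / 7 0 0 / 5 7 0]. Elementwise product with the kernel and sum: 8·-1 + 2·-1 + 0·3 + 7·1 + 0·3 + 7·2.

11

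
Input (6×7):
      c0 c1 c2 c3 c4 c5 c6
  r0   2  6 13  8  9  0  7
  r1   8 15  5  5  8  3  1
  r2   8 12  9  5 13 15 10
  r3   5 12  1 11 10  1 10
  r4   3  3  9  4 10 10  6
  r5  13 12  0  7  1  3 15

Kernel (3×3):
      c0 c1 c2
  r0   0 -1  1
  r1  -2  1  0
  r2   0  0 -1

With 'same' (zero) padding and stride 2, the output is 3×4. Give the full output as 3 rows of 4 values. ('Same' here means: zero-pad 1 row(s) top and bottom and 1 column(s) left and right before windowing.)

Output[0,0]: The receptive field on the zero-padded input at this output position is [0 0 0 / 0 2 6 / 0 8 15]. Elementwise product with the kernel and sum: 0·-1 + 0·1 + 0·-2 + 2·1 + 15·-1.
Output[0,1]: The receptive field on the zero-padded input at this output position is [0 0 0 / 6 13 8 / 15 5 5]. Elementwise product with the kernel and sum: 0·-1 + 0·1 + 6·-2 + 13·1 + 5·-1.

-13 -4 -10 7
3 -26 -3 -21
-2 6 -10 -24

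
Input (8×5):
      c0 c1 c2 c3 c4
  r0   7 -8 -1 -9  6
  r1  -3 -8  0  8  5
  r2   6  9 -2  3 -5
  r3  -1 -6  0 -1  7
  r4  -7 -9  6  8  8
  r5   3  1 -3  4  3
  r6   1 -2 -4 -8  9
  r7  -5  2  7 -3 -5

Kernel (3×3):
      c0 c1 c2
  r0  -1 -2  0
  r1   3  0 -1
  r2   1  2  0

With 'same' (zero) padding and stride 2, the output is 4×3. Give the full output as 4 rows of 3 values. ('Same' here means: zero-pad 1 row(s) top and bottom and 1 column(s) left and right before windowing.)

2 -23 -9
-5 26 4
17 -34 21
-14 23 -47

Output[0,0]: The receptive field on the zero-padded input at this output position is [0 0 0 / 0 7 -8 / 0 -3 -8]. Elementwise product with the kernel and sum: 0·-1 + 0·-2 + 0·3 + -8·-1 + 0·1 + -3·2.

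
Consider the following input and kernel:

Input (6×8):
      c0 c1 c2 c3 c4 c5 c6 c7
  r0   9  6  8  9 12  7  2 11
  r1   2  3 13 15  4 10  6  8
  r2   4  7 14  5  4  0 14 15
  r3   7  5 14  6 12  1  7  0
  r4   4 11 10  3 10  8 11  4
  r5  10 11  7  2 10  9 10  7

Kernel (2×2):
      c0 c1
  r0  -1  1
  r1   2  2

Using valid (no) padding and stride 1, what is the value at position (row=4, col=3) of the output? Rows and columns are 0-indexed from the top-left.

The receptive field on the input at this output position is [3 10 / 2 10]. Elementwise product with the kernel and sum: 3·-1 + 10·1 + 2·2 + 10·2.

31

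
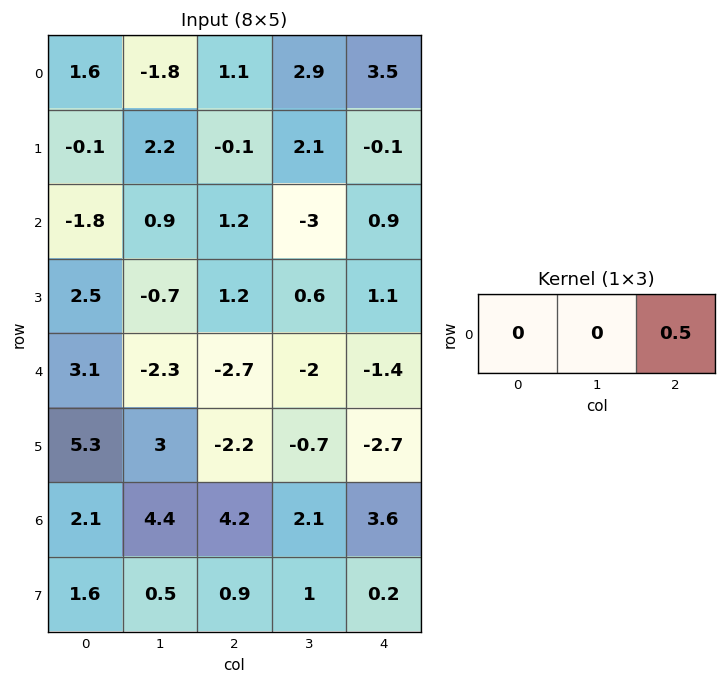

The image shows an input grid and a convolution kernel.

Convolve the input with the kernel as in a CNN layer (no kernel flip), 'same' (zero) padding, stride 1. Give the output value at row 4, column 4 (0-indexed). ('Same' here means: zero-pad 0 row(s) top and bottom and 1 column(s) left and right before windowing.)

The receptive field on the zero-padded input at this output position is [-2 -1.4 0]. Elementwise product with the kernel and sum: 0·0.5.

0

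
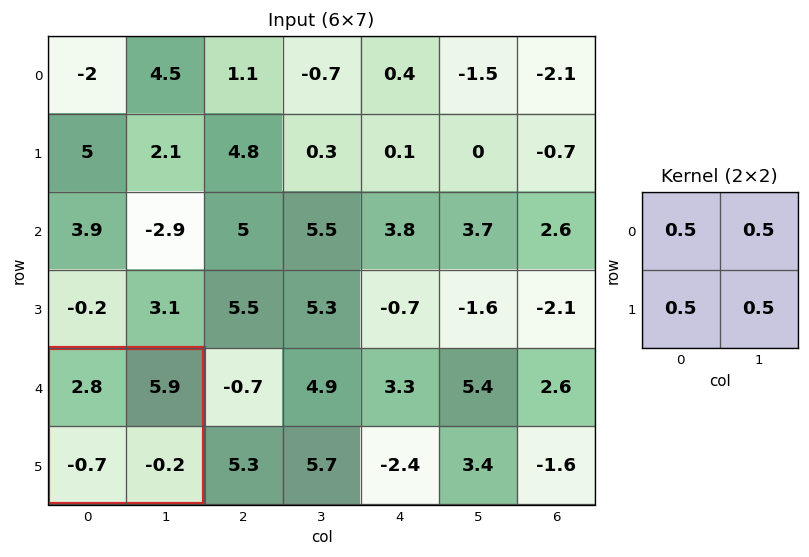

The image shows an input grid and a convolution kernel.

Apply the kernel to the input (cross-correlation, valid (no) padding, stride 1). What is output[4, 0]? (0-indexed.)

The receptive field on the input at this output position is [2.8 5.9 / -0.7 -0.2]. Elementwise product with the kernel and sum: 2.8·0.5 + 5.9·0.5 + -0.7·0.5 + -0.2·0.5.

3.9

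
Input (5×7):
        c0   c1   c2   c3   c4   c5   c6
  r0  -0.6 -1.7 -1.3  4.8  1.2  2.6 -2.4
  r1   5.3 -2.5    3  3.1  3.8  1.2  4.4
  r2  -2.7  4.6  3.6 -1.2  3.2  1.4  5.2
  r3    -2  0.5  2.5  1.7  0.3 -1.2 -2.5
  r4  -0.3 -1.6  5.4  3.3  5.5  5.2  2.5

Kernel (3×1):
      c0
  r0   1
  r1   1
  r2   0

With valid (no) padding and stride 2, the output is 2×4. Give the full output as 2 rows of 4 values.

Output[0,0]: The receptive field on the input at this output position is [-0.6 / 5.3 / -2.7]. Elementwise product with the kernel and sum: -0.6·1 + 5.3·1.

4.7 1.7 5 2
-4.7 6.1 3.5 2.7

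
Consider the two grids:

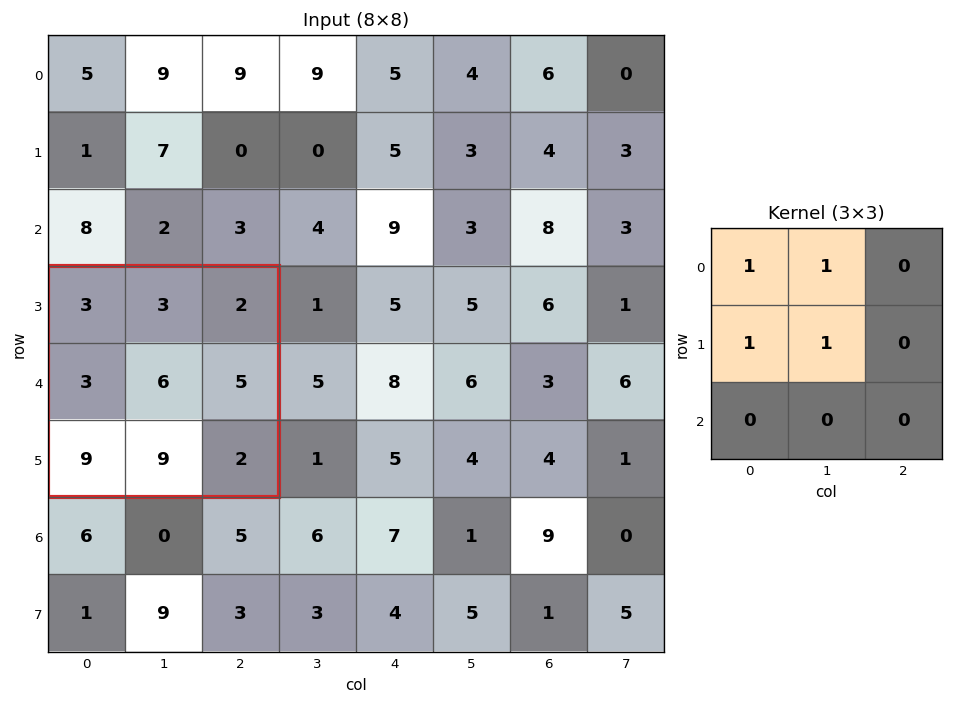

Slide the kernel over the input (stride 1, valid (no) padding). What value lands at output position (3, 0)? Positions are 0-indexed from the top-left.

The receptive field on the input at this output position is [3 3 2 / 3 6 5 / 9 9 2]. Elementwise product with the kernel and sum: 3·1 + 3·1 + 3·1 + 6·1.

15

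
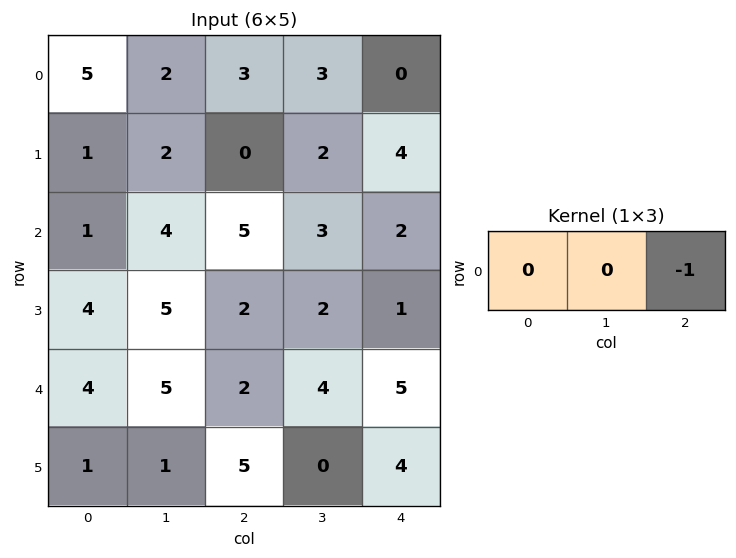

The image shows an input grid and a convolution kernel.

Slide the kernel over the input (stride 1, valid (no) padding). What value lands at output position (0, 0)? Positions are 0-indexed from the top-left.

-3

The receptive field on the input at this output position is [5 2 3]. Elementwise product with the kernel and sum: 3·-1.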